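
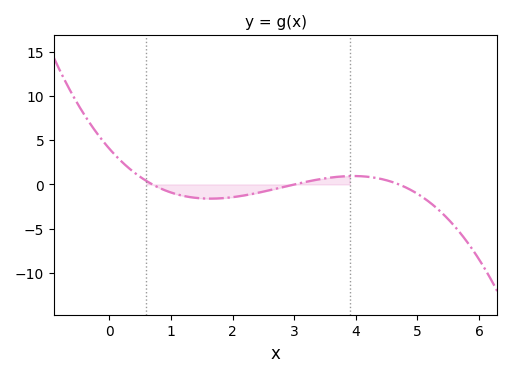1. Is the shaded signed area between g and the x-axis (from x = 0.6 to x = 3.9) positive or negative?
negative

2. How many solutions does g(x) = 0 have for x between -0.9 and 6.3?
3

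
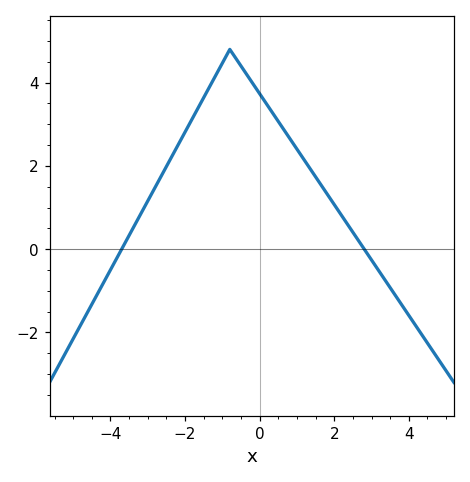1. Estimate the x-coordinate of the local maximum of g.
-0.798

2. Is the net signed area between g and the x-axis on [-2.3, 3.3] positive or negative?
positive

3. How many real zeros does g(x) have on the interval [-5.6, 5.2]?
2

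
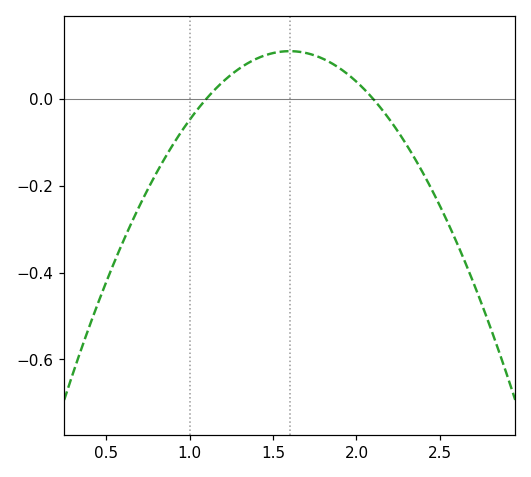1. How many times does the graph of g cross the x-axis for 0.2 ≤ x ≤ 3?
2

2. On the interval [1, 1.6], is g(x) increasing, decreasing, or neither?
increasing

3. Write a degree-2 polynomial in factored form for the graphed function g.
y = -0.44(x - 1.1)(x - 2.1)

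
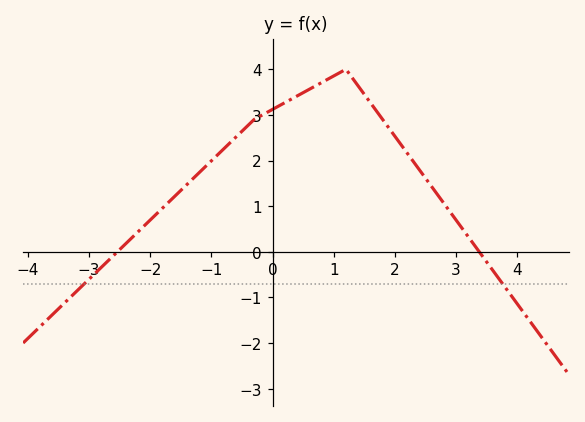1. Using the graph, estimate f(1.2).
4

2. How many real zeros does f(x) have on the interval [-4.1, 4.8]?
2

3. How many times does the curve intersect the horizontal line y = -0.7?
2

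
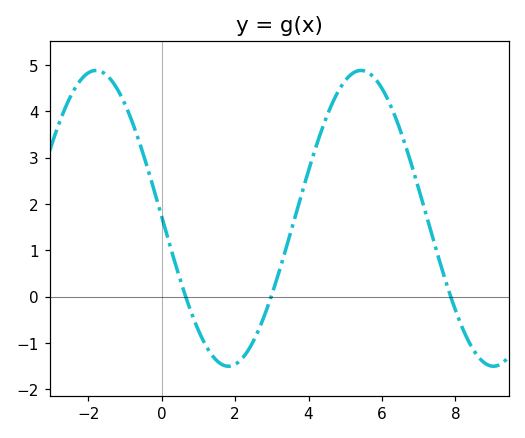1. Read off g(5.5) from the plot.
4.87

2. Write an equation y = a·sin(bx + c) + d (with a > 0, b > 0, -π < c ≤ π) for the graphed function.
y = 3.19sin(0.87x + 3.13) + 1.69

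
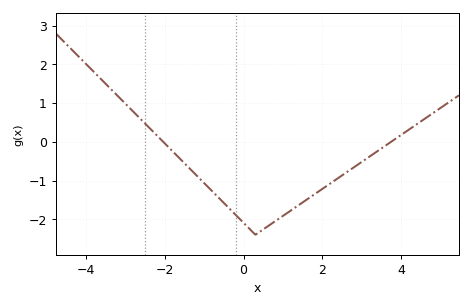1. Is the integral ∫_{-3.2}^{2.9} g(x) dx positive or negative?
negative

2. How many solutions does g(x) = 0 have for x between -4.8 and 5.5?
2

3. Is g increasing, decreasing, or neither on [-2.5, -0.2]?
decreasing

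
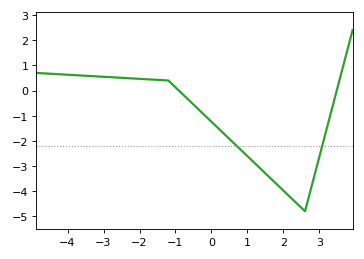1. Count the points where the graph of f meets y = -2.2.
2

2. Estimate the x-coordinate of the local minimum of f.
2.6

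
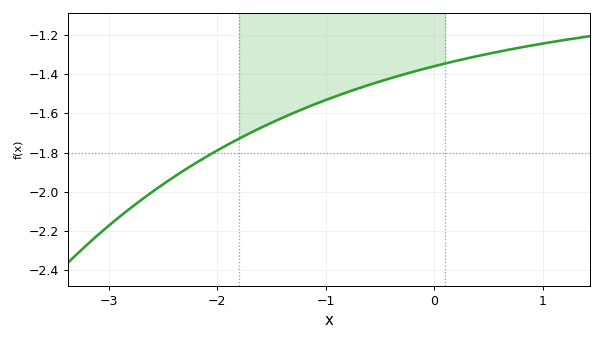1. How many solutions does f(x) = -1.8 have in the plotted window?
1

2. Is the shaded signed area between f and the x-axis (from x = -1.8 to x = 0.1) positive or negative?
negative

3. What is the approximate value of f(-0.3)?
-1.4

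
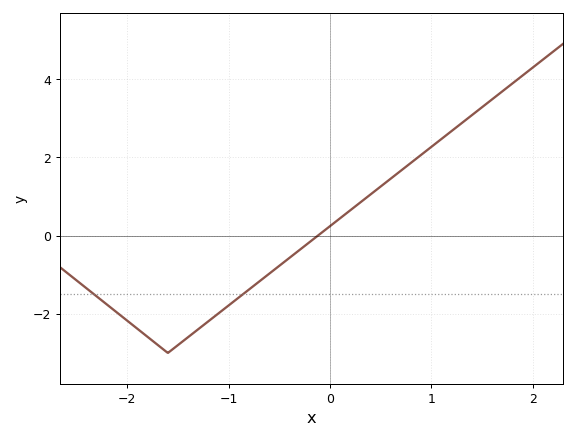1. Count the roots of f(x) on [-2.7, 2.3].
1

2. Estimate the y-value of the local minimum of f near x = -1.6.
-3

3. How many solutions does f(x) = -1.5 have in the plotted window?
2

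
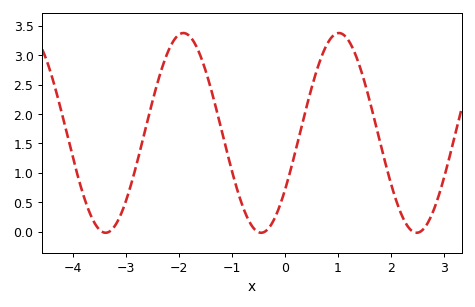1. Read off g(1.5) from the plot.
2.56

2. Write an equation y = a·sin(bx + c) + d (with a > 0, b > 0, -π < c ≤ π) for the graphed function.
y = 1.7sin(2.14x - 0.612) + 1.68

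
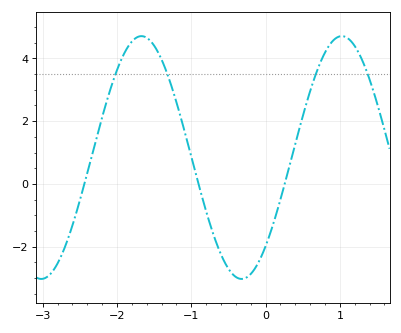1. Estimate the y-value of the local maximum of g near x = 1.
4.71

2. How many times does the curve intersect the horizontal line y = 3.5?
4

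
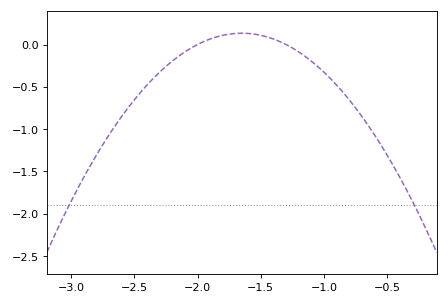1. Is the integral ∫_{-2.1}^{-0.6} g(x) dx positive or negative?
negative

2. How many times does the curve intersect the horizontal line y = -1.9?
2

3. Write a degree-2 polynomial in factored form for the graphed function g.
y = -1.09(x + 2)(x + 1.3)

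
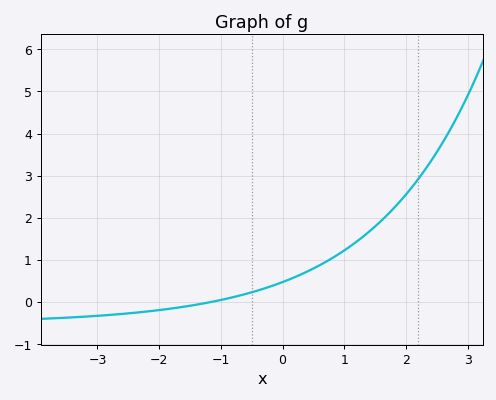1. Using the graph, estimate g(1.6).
1.9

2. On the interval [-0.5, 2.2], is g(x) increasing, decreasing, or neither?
increasing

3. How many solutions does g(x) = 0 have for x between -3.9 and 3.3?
1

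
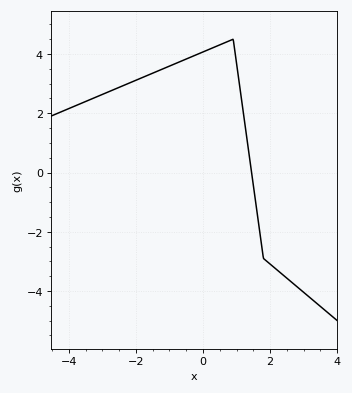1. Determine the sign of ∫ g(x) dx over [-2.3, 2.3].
positive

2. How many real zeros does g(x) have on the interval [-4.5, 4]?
1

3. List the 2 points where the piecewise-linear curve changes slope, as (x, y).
(0.9, 4.5); (1.8, -2.9)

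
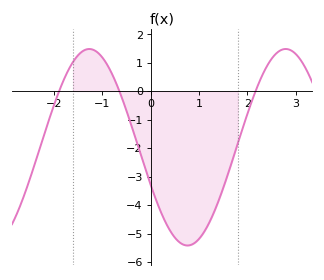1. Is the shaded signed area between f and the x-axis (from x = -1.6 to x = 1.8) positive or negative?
negative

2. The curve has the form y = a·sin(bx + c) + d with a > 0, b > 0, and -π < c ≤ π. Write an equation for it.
y = 3.45sin(1.55x - 2.75) - 1.97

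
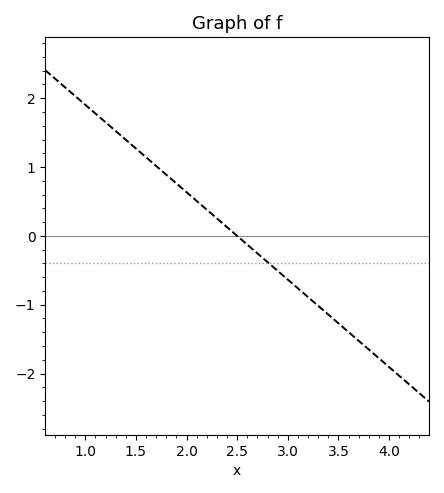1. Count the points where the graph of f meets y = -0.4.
1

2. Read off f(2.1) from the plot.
0.508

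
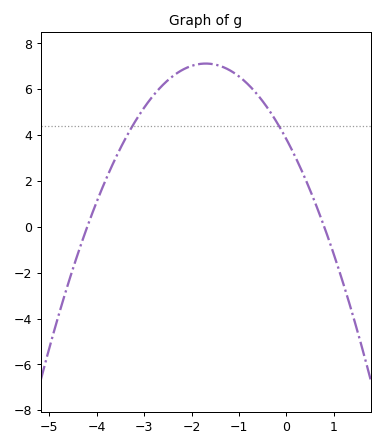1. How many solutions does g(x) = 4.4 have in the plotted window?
2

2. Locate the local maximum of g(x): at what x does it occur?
-1.7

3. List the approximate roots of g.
-4.2, 0.8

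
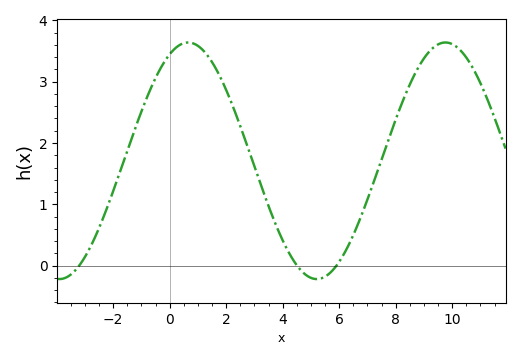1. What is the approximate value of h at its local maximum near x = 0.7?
3.64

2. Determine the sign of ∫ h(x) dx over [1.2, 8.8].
positive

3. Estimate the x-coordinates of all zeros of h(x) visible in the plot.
-3.2, 4.51, 5.91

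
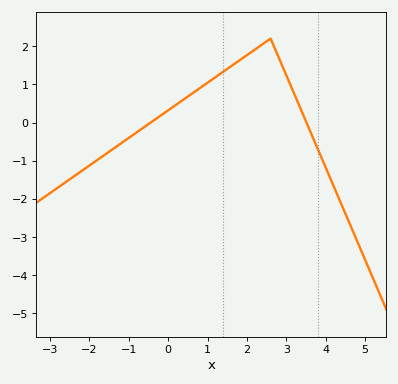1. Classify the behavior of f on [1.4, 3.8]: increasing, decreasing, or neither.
neither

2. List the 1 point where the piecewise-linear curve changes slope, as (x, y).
(2.6, 2.2)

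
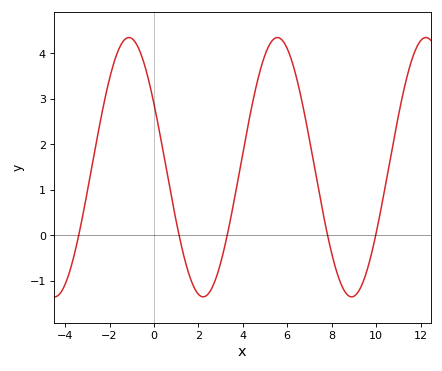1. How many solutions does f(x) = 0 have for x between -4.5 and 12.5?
5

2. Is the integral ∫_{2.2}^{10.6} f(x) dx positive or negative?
positive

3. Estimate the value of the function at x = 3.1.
-0.42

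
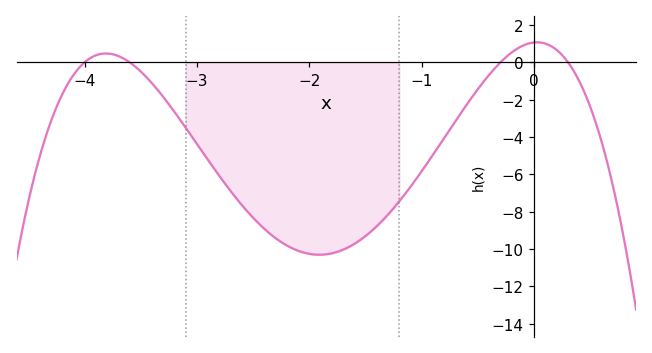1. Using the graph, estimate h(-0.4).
-0.6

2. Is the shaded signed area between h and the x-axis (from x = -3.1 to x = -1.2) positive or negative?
negative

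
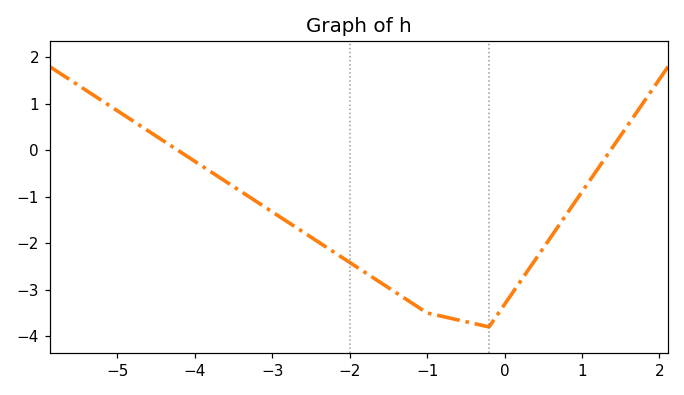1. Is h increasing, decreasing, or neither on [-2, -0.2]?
decreasing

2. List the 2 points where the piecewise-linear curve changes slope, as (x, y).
(-1, -3.5); (-0.2, -3.8)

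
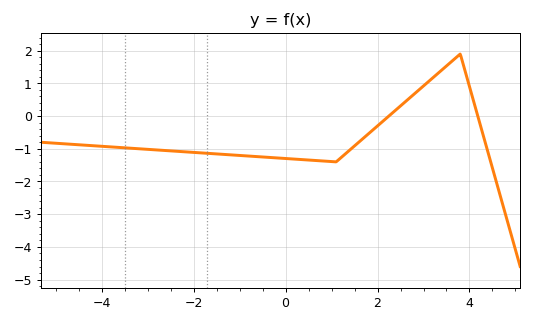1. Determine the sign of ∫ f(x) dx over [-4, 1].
negative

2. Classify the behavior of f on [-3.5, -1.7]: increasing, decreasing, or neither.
decreasing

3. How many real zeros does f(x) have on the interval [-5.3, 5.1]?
2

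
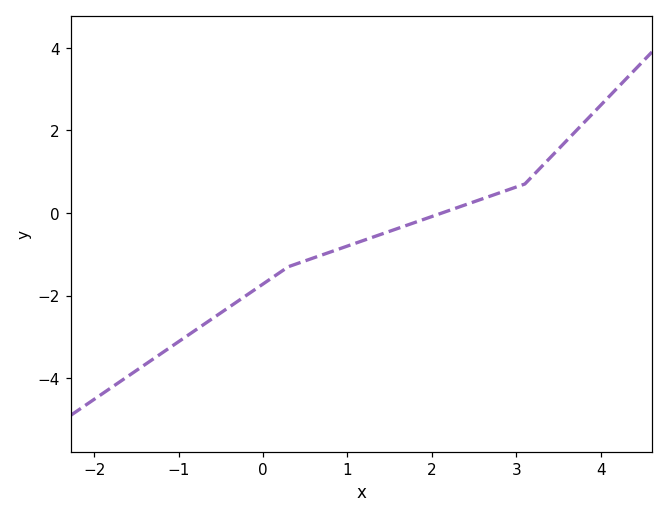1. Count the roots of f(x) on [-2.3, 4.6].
1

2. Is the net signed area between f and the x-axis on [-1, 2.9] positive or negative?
negative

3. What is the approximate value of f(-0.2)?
-2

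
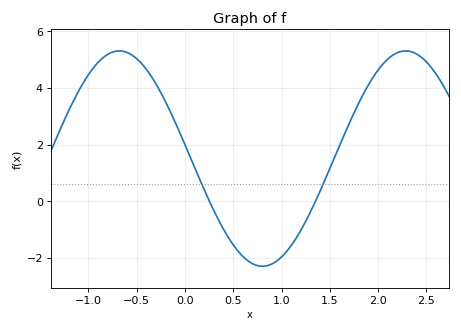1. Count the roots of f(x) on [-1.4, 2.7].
2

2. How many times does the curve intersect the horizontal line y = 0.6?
2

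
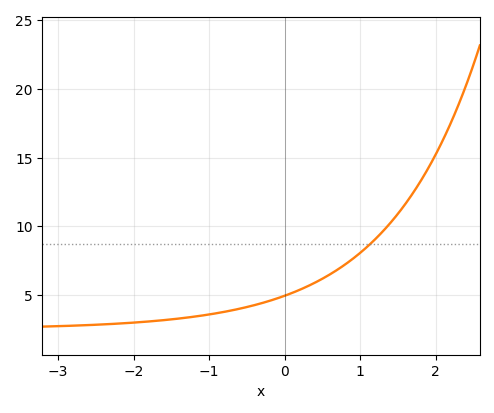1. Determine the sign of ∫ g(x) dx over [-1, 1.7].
positive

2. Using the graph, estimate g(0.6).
6.5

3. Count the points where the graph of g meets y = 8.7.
1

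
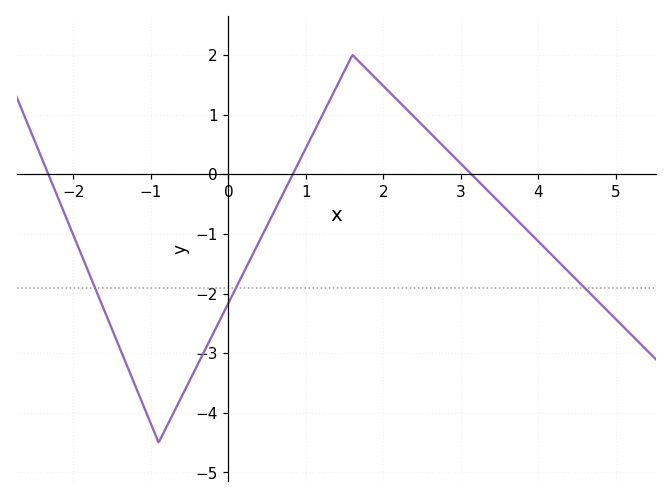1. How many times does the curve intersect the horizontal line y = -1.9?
3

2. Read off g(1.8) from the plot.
1.74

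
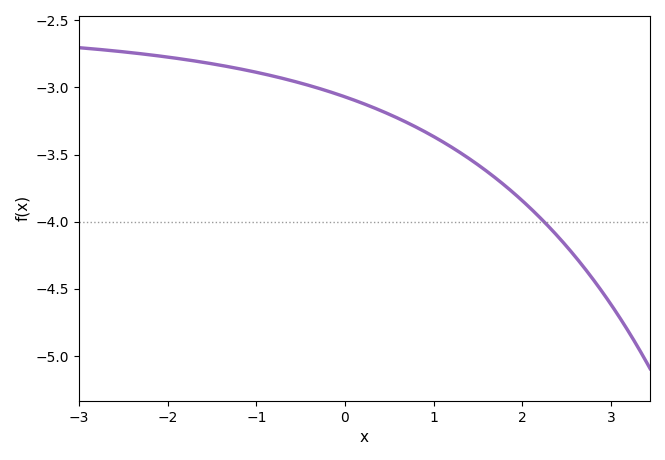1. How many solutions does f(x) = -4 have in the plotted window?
1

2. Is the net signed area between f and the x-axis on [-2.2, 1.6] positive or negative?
negative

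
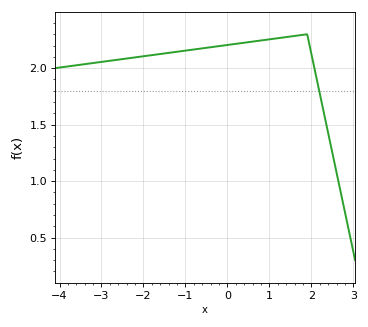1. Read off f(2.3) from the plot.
1.6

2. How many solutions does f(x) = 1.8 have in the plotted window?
1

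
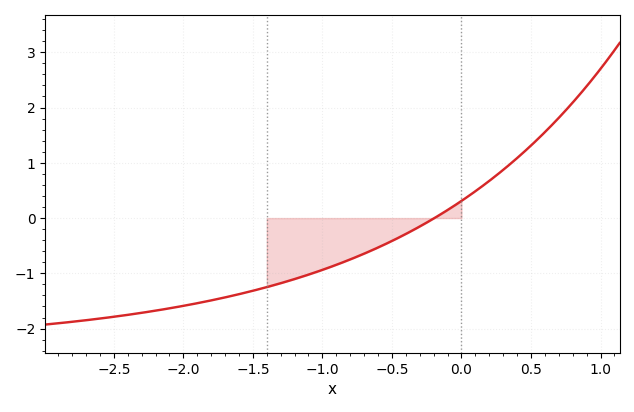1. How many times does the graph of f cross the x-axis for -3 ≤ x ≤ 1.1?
1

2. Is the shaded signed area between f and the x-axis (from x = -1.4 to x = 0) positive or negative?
negative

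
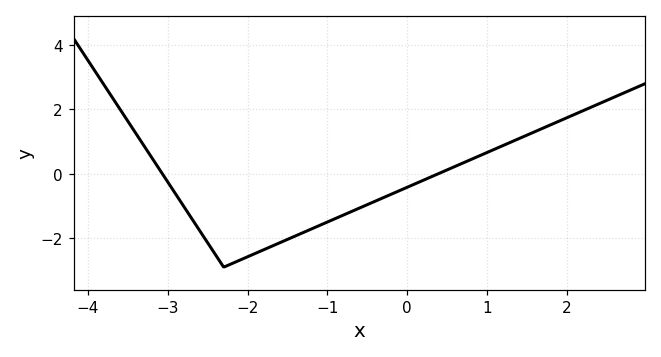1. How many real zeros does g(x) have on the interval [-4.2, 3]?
2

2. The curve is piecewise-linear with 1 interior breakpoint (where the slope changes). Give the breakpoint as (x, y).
(-2.3, -2.9)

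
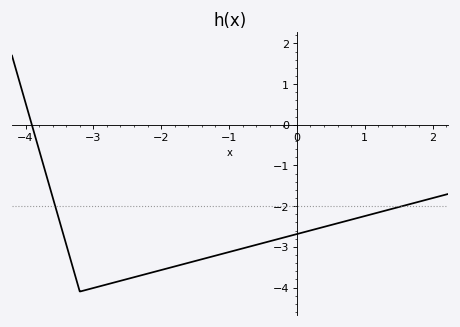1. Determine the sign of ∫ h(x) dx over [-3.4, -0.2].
negative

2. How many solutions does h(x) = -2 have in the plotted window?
2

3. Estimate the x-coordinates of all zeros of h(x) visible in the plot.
-3.9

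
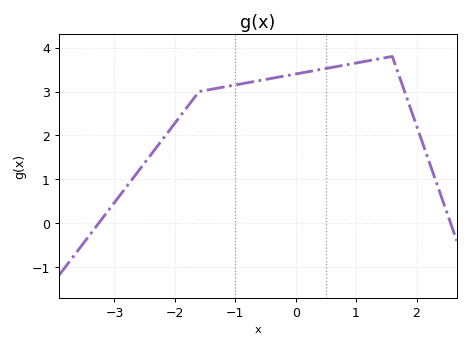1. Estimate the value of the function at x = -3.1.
0.3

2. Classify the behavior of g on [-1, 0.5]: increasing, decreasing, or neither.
increasing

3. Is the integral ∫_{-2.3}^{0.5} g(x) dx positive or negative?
positive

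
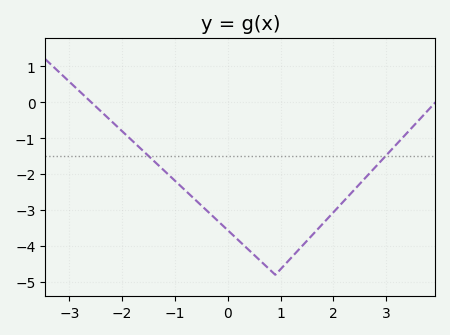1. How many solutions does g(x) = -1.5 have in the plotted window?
2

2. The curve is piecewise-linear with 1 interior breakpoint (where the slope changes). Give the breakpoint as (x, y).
(0.9, -4.8)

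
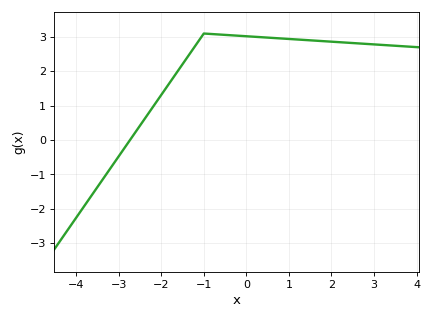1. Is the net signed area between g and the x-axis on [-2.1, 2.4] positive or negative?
positive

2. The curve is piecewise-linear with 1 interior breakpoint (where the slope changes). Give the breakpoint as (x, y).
(-1, 3.1)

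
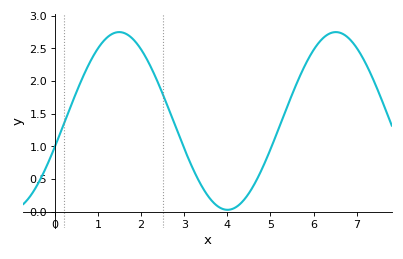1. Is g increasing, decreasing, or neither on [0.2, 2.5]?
neither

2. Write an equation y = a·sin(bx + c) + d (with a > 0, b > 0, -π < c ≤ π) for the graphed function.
y = 1.36sin(1.2x - 0.29) + 1.39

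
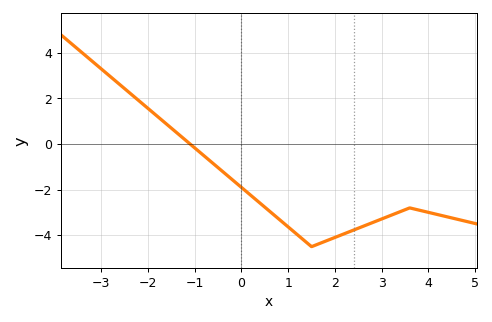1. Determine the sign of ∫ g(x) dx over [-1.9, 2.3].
negative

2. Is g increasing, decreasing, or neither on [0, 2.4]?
neither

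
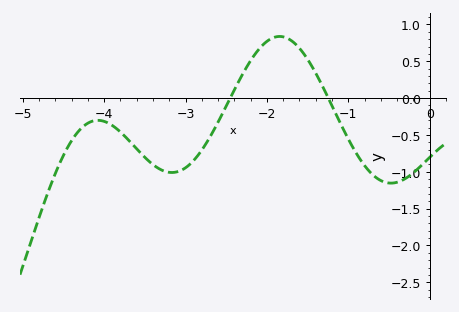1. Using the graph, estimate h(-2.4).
0.111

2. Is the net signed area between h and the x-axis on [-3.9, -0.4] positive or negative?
negative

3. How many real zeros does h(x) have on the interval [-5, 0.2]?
2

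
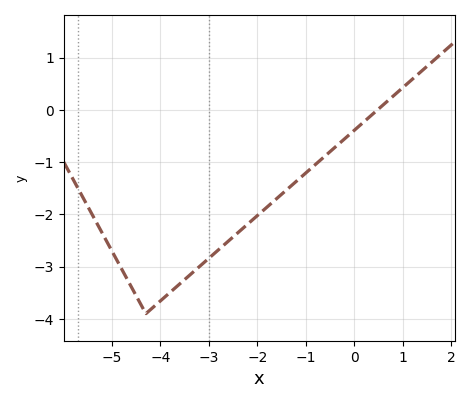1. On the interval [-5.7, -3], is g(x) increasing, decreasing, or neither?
neither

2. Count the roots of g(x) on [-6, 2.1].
1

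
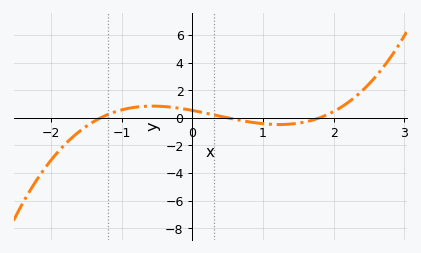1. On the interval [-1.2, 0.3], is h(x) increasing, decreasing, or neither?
neither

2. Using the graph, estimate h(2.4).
1.94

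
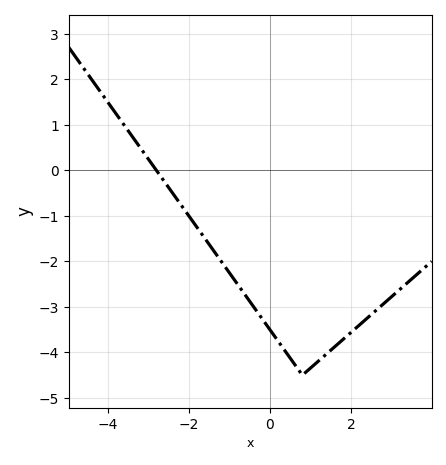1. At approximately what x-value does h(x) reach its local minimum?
0.799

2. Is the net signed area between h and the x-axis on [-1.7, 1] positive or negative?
negative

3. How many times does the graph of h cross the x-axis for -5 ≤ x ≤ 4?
1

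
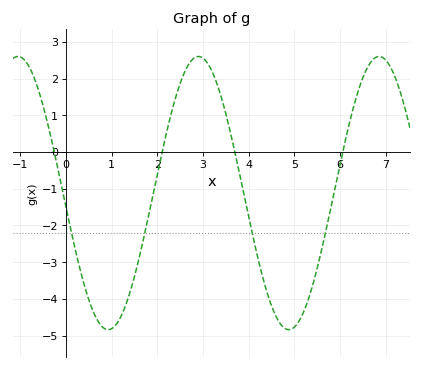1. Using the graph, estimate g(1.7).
-2.36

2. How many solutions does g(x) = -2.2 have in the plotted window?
4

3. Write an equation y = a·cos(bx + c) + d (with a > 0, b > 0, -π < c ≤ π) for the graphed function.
y = 3.72cos(1.59x + 1.67) - 1.12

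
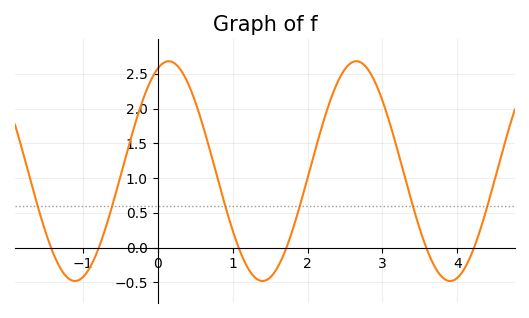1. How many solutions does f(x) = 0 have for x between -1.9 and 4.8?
6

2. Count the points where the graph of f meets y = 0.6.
6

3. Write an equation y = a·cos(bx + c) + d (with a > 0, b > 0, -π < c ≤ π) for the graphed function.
y = 1.58cos(2.5x - 0.37) + 1.1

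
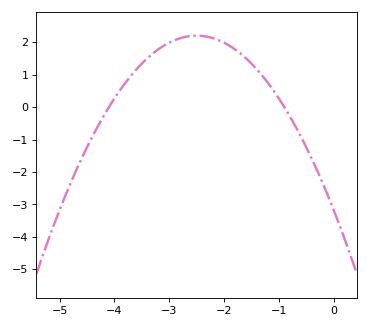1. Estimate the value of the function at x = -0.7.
-0.6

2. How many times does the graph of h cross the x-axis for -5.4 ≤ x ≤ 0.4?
2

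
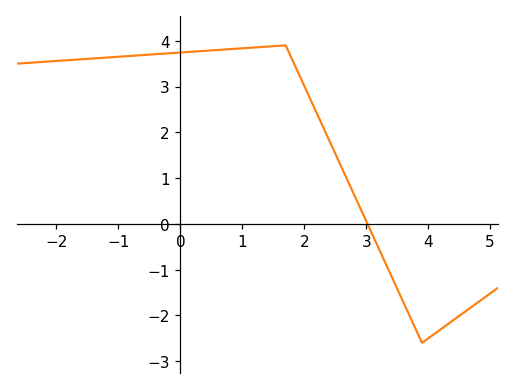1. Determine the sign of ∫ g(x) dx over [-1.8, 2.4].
positive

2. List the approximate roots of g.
3.02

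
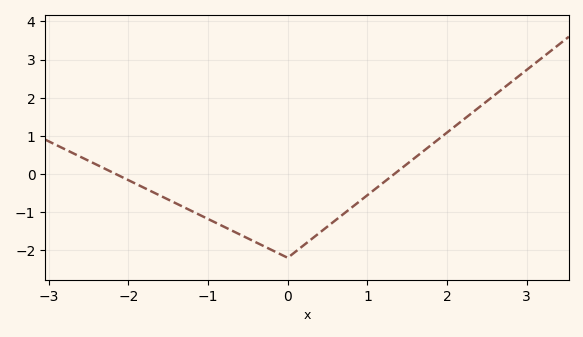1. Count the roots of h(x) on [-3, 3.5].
2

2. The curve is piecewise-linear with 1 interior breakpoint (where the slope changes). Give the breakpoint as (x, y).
(0, -2.2)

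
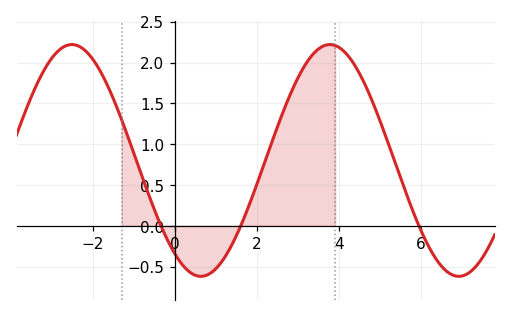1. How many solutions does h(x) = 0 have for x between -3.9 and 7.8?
3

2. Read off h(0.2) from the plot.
-0.5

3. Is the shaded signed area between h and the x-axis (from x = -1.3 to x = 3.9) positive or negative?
positive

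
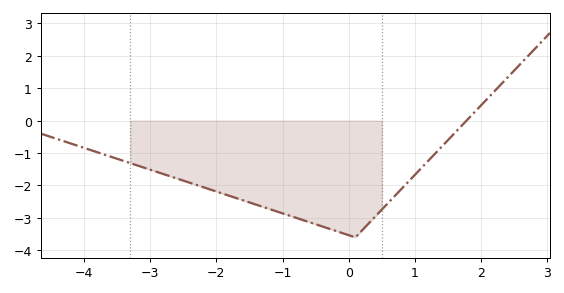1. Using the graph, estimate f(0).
-3.5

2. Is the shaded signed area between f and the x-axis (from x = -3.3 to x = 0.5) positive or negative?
negative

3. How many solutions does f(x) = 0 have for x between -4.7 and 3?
1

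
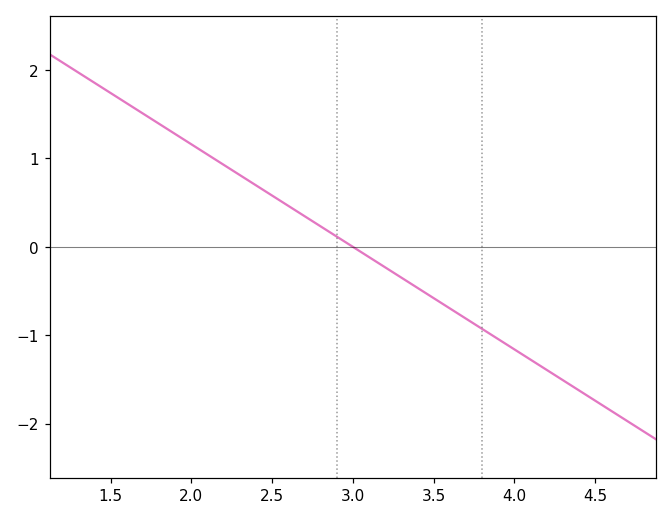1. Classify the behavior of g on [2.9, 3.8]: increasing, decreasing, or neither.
decreasing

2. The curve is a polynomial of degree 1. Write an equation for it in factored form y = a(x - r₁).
y = -1.16(x - 3)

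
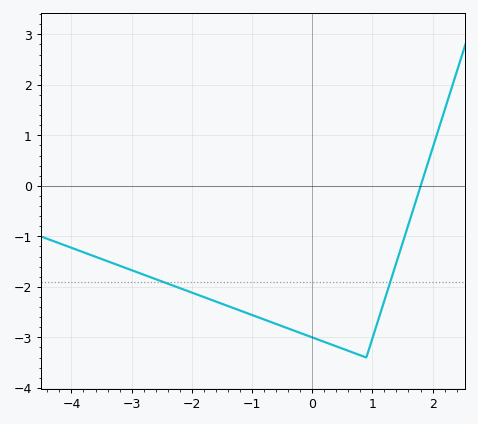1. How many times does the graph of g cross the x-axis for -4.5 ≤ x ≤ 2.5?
1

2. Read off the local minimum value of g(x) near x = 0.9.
-3.4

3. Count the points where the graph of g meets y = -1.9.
2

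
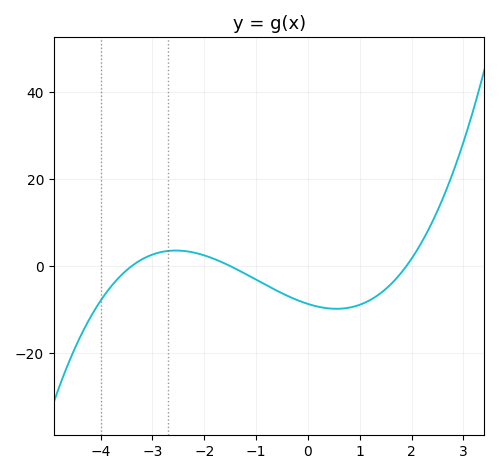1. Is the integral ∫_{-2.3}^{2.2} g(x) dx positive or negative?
negative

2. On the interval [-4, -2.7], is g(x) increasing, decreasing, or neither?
increasing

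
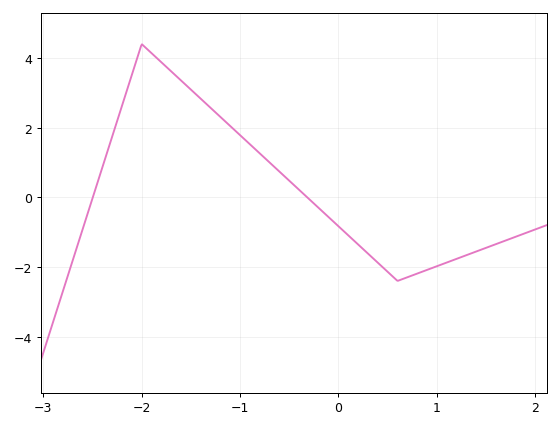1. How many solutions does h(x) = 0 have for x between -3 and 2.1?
2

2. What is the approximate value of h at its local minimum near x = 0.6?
-2.4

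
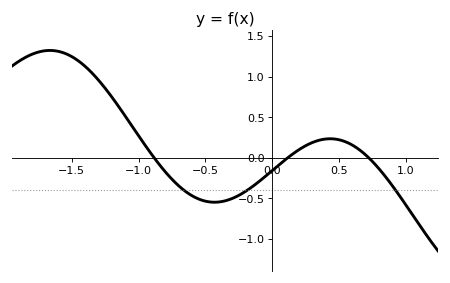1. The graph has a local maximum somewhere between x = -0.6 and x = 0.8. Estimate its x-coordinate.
0.45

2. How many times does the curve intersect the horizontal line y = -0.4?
3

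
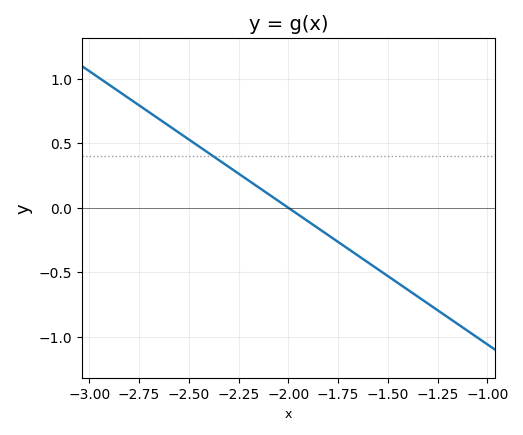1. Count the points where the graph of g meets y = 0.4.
1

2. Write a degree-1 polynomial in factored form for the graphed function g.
y = -1.06(x + 2)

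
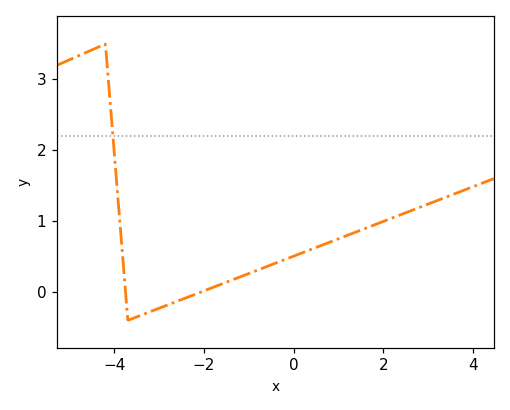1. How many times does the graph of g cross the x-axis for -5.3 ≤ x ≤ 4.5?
2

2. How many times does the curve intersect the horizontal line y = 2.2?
1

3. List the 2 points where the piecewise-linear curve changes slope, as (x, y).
(-4.2, 3.5); (-3.7, -0.4)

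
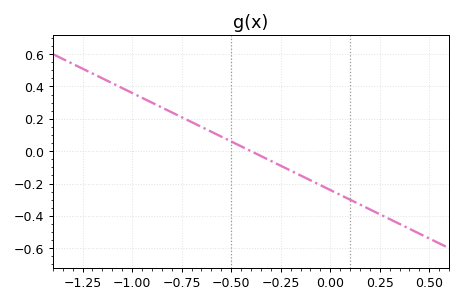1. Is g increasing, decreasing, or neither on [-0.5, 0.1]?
decreasing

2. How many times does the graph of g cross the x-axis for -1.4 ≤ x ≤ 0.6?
1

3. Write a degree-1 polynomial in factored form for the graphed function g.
y = -0.6(x + 0.4)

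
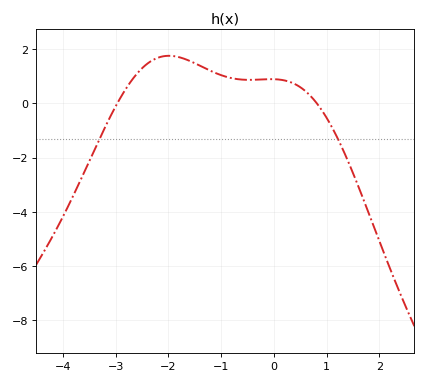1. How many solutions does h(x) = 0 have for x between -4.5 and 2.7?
2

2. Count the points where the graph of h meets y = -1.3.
2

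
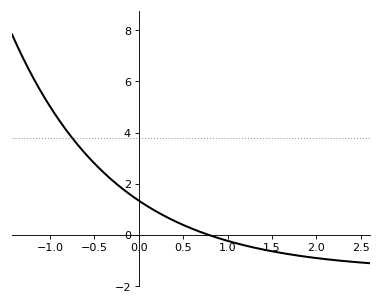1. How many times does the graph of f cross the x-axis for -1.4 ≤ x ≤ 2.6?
1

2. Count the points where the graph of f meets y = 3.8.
1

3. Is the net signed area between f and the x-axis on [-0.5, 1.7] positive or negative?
positive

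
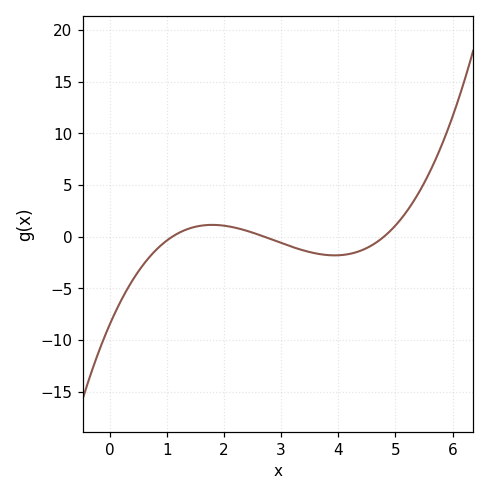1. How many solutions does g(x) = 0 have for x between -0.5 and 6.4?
3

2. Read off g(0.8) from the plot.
-1.37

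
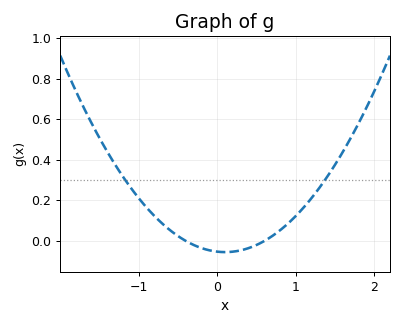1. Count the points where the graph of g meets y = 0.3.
2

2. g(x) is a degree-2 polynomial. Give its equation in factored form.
y = 0.22(x + 0.4)(x - 0.6)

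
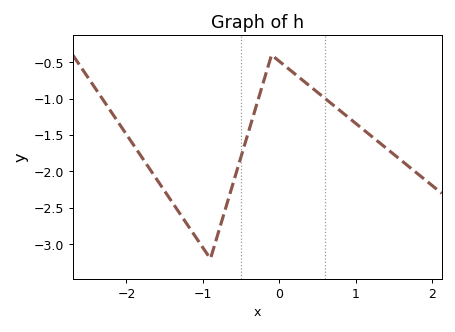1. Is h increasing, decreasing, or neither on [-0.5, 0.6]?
neither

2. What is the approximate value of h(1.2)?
-1.5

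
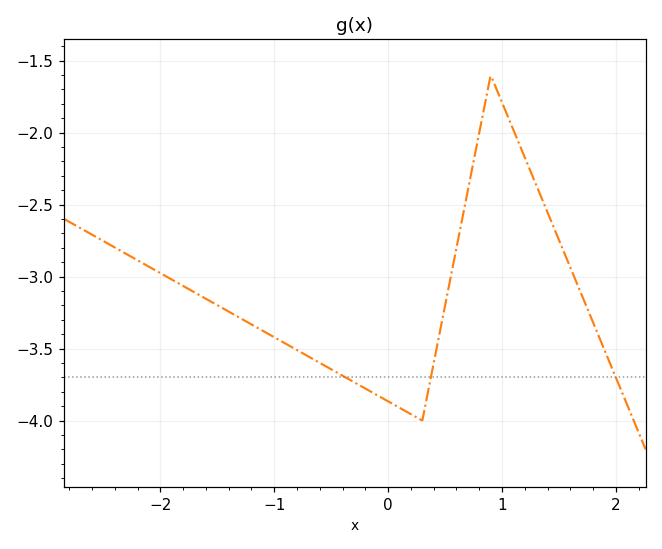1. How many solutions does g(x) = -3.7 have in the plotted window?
3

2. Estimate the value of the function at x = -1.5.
-3.2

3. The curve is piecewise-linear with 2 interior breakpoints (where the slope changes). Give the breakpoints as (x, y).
(0.3, -4); (0.9, -1.6)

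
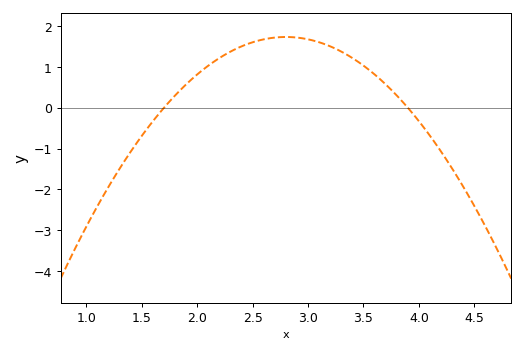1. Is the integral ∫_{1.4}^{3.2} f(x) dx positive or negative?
positive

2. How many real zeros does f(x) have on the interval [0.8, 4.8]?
2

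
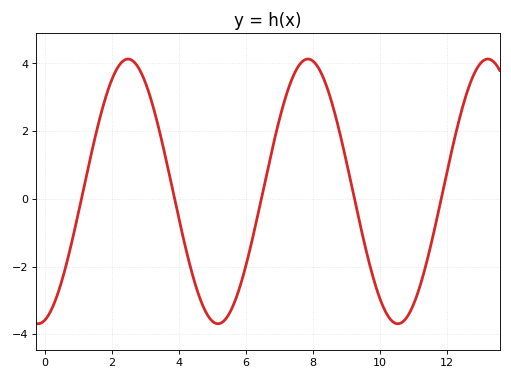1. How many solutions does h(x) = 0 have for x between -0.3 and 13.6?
5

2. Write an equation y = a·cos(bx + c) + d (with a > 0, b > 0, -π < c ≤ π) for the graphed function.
y = 3.91cos(1.17x - 2.9) + 0.22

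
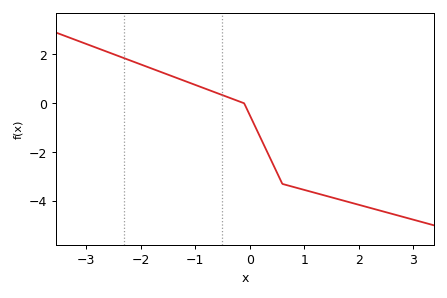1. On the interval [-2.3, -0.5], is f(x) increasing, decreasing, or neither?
decreasing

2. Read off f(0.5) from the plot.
-2.83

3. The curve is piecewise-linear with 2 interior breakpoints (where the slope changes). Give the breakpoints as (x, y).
(-0.1, 0); (0.6, -3.3)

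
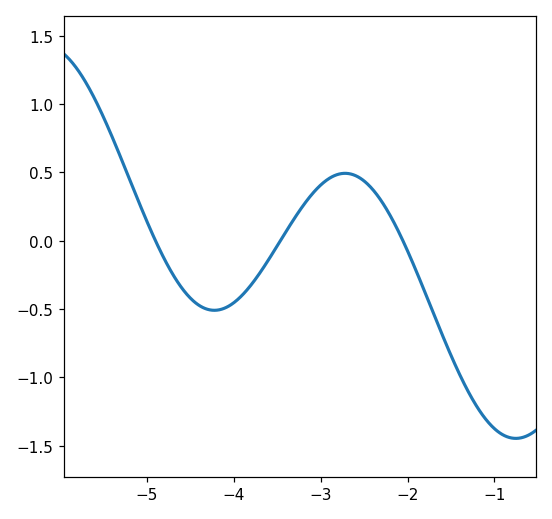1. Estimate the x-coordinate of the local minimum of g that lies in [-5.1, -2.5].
-4.22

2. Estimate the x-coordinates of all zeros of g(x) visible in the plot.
-4.9, -3.46, -2.05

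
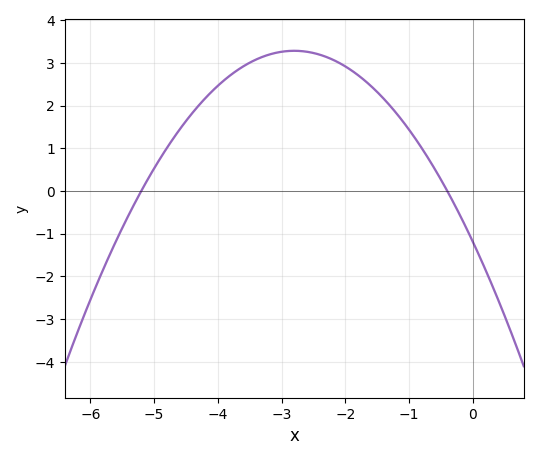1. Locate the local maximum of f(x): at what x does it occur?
-2.8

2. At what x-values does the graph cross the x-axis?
-5.2, -0.4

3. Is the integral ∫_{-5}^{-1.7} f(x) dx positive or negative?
positive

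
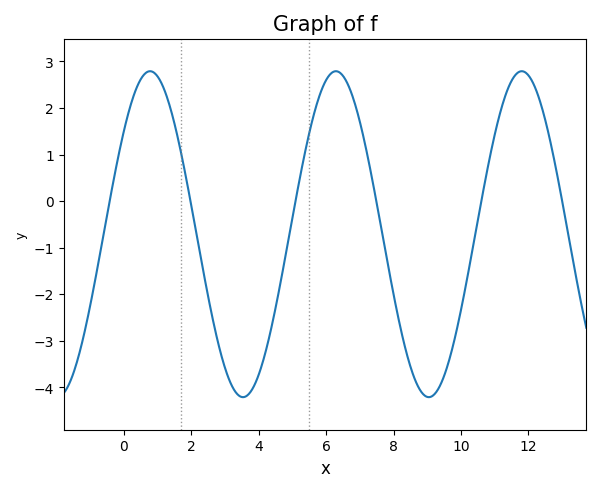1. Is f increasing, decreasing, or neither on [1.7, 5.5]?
neither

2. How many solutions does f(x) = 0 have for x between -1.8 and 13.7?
6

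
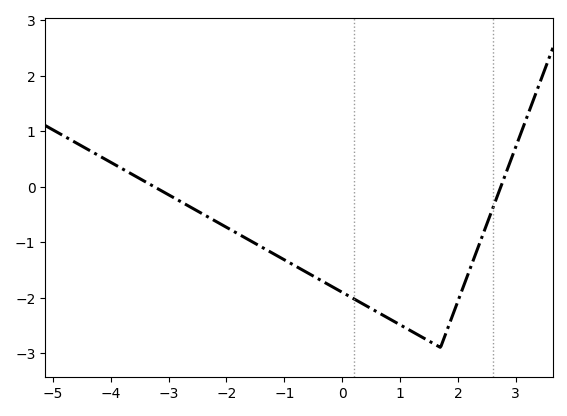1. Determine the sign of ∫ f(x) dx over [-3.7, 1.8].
negative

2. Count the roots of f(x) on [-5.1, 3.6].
2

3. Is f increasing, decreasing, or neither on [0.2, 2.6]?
neither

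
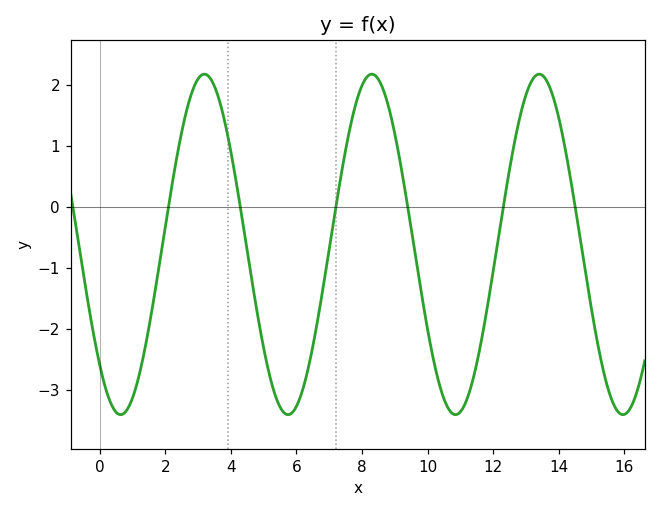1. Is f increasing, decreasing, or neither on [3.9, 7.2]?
neither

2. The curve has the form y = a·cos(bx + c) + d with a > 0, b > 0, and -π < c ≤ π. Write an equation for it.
y = 2.79cos(1.2x + 2.4) - 0.62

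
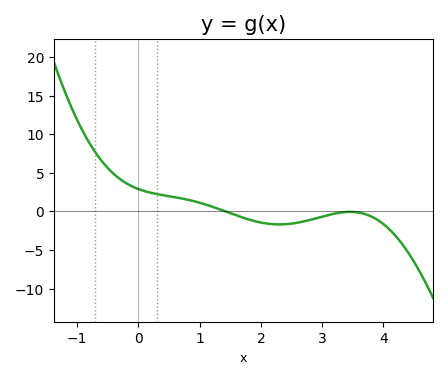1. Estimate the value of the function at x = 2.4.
-1.5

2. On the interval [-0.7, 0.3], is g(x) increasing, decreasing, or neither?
decreasing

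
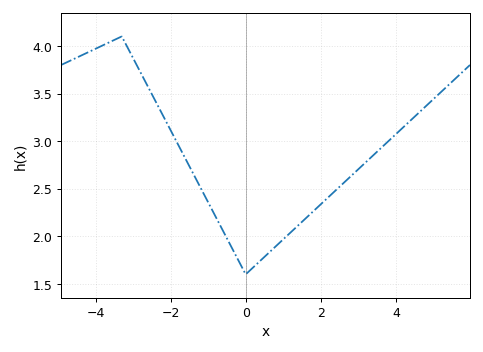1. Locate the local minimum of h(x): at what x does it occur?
0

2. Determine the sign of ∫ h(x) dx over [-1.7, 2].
positive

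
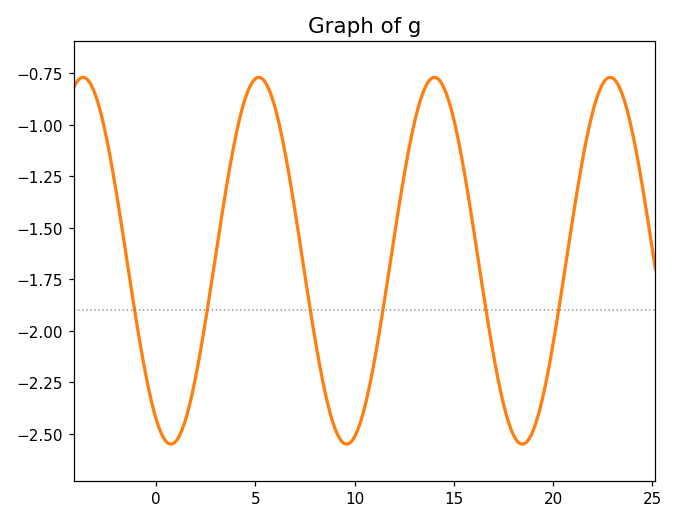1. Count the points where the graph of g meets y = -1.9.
6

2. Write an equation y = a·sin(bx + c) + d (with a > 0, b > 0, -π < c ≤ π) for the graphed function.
y = 0.89sin(0.71x - 2.1) - 1.66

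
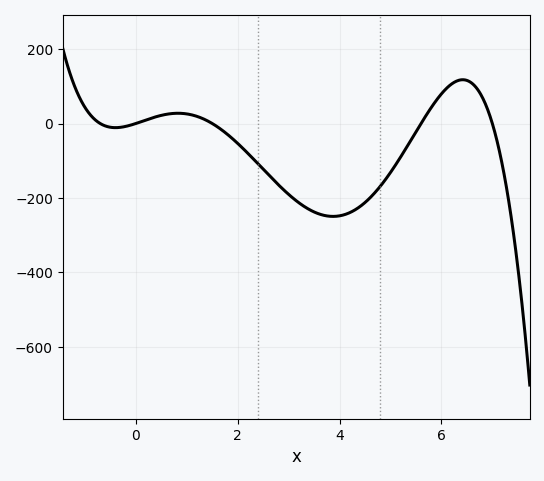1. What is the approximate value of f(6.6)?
100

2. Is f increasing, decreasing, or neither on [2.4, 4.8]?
neither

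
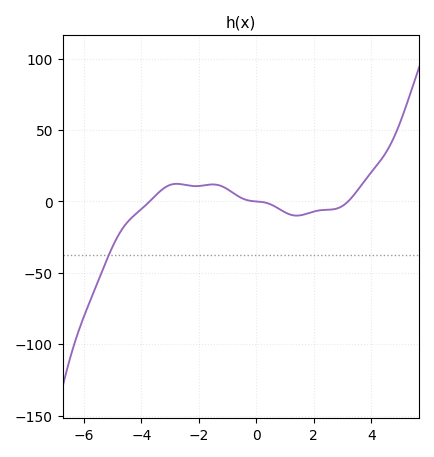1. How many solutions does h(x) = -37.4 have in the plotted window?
1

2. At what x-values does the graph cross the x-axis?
-3.71, 0, 3.19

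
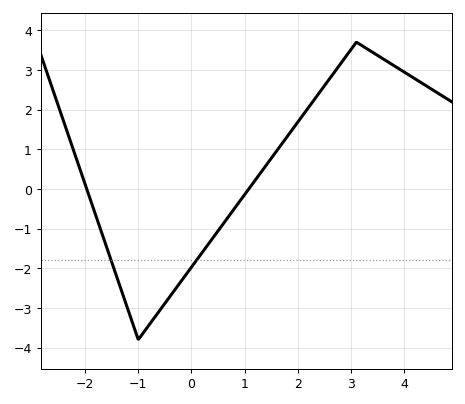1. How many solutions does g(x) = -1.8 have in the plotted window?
2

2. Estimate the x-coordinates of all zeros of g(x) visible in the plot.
-2, 1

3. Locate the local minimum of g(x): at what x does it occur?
-1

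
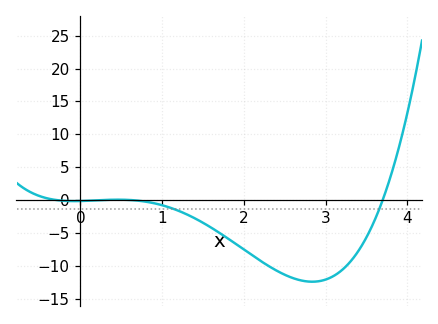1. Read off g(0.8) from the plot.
-0.258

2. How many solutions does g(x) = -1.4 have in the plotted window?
2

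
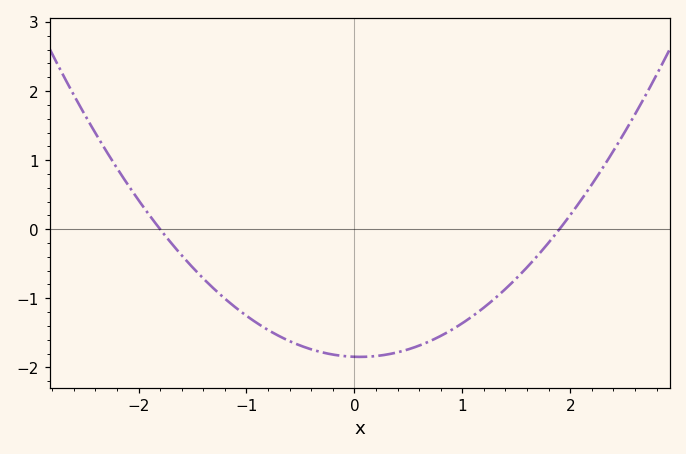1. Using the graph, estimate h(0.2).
-1.84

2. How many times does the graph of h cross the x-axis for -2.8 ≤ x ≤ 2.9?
2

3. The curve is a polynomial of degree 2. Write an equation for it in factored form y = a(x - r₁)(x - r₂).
y = 0.54(x + 1.8)(x - 1.9)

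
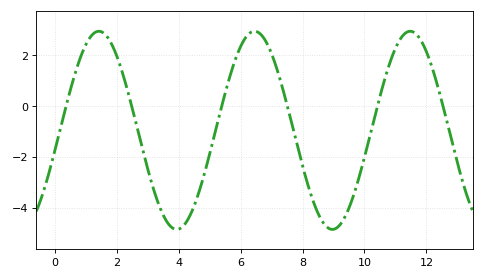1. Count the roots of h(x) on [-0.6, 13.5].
6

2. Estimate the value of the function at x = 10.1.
-1.6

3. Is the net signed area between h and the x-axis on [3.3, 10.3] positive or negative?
negative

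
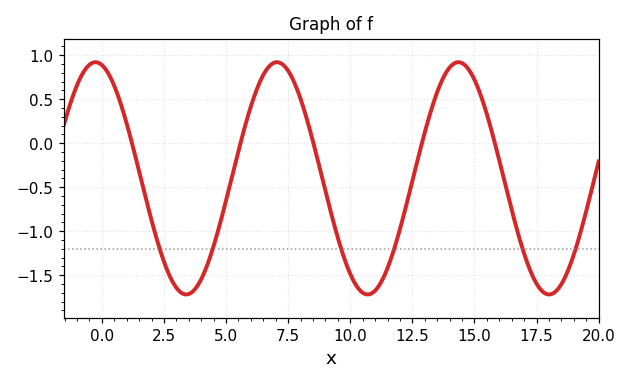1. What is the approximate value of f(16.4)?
-0.65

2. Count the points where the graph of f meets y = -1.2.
6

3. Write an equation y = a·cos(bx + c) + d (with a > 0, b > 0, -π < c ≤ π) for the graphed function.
y = 1.32cos(0.86x + 0.22) - 0.4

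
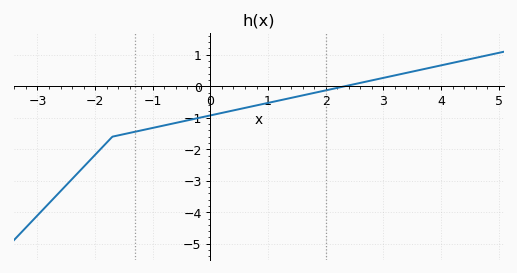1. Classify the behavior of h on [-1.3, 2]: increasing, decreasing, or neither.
increasing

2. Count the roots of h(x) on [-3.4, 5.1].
1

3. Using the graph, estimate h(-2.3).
-2.8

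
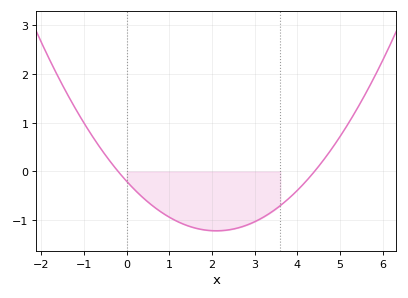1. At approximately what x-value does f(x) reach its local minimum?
2.1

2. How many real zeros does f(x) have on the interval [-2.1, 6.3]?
2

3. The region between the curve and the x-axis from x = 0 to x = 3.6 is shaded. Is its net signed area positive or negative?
negative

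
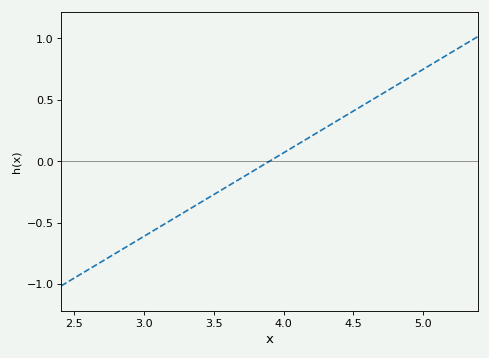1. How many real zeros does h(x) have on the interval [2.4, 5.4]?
1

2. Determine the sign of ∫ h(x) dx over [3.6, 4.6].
positive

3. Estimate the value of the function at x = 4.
0.068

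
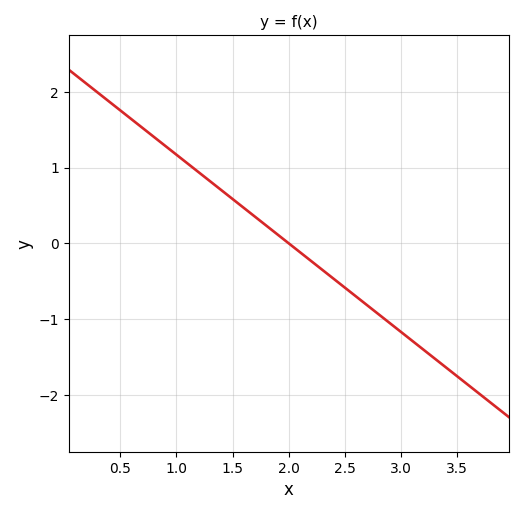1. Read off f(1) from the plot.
1.17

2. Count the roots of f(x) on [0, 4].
1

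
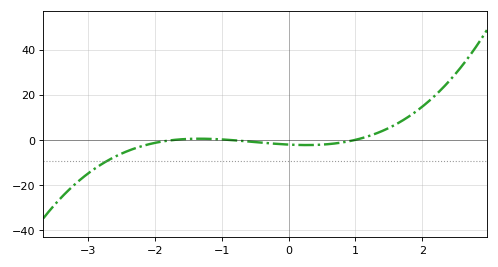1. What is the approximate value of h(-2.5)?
-6.14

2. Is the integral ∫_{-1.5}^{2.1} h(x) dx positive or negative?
positive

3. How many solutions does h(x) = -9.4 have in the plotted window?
1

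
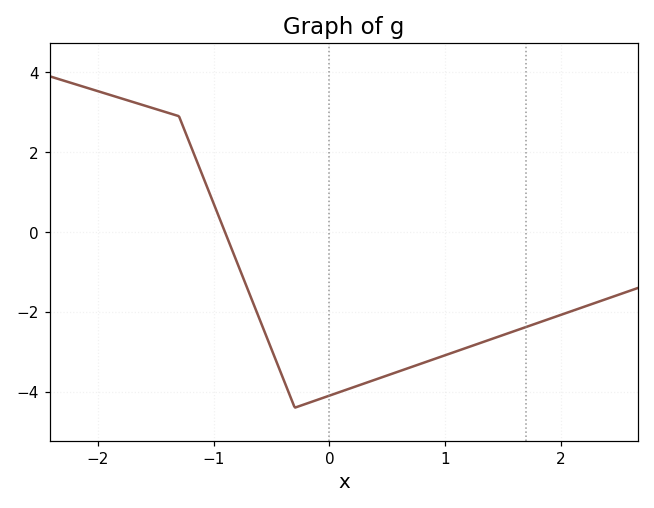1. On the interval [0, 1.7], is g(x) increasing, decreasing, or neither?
increasing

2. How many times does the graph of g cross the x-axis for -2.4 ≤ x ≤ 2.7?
1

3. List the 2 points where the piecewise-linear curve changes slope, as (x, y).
(-1.3, 2.9); (-0.3, -4.4)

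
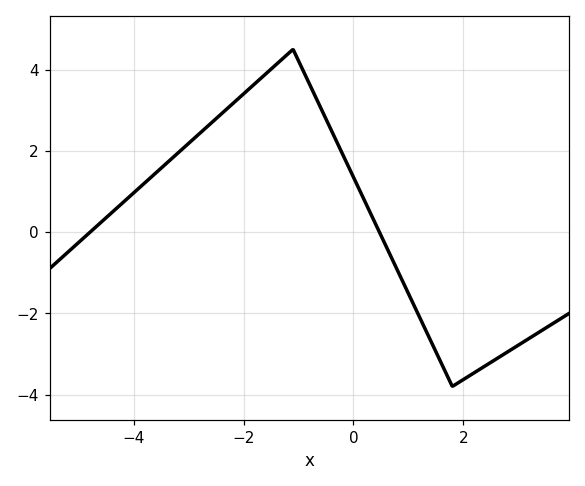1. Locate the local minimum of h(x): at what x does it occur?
1.8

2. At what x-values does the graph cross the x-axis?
-4.8, 0.4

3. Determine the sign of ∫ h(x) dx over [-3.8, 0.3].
positive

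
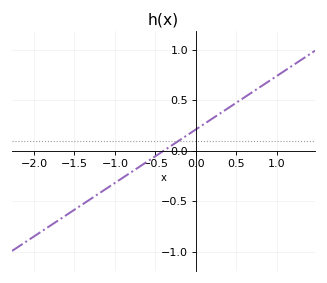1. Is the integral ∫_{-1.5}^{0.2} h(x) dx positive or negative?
negative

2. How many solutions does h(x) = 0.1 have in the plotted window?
1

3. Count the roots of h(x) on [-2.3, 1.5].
1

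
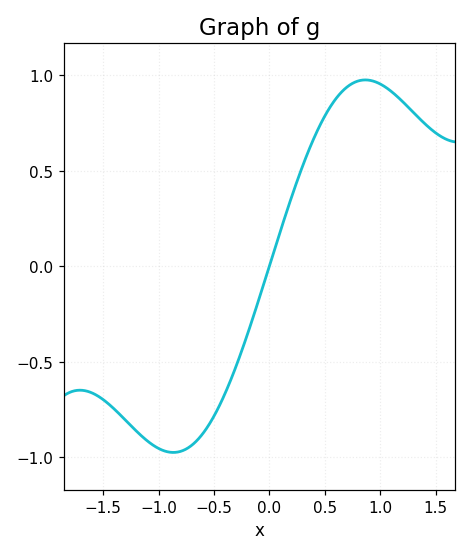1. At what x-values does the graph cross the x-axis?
0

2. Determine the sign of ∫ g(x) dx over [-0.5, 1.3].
positive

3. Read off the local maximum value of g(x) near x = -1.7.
-0.65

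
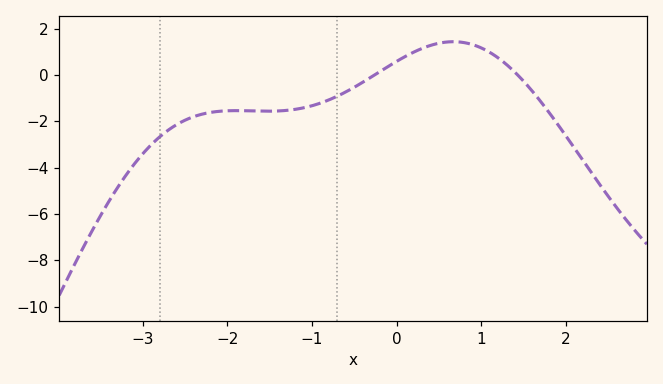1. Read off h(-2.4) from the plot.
-1.8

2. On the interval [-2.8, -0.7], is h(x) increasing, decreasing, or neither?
neither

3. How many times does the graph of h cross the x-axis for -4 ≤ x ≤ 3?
2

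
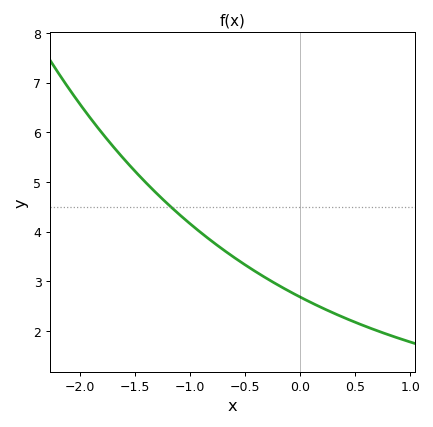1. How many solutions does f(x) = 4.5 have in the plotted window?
1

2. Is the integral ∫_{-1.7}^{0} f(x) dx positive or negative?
positive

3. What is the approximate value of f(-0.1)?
2.8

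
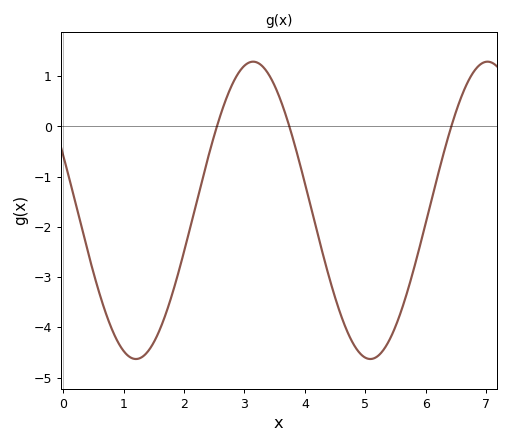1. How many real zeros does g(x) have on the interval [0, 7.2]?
3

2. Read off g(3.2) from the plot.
1.28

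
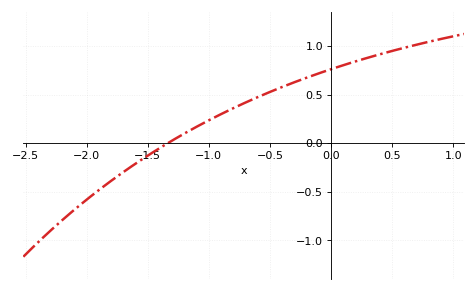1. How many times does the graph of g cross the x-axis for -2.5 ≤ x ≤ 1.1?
1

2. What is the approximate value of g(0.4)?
0.9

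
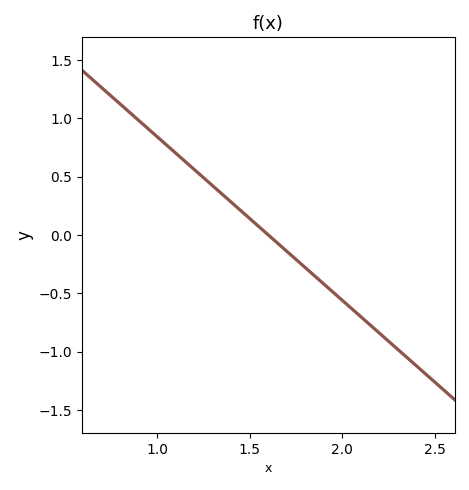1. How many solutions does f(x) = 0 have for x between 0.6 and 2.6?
1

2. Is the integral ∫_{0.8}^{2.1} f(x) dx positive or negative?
positive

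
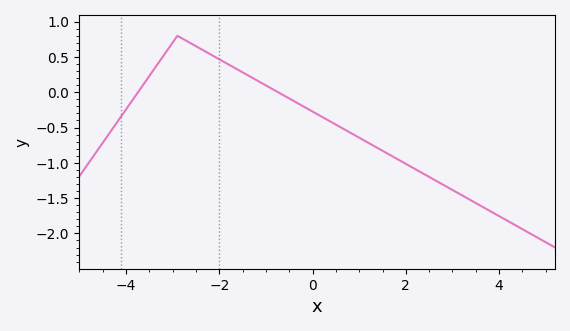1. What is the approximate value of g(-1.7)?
0.35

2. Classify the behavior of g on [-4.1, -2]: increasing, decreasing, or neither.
neither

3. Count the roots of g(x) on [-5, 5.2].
2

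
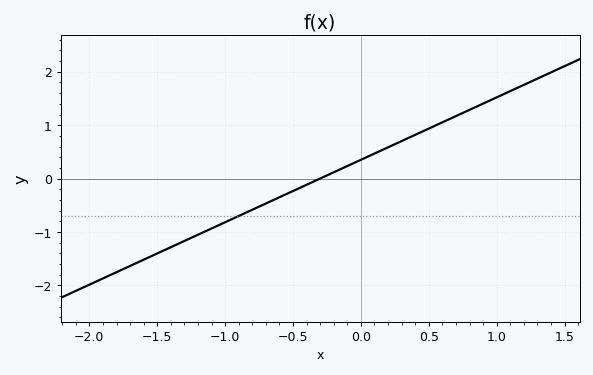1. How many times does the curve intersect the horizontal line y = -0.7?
1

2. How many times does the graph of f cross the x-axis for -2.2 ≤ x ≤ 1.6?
1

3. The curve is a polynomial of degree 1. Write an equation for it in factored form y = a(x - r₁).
y = 1.17(x + 0.3)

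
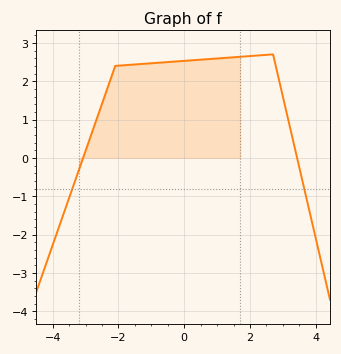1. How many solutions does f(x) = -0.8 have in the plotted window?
2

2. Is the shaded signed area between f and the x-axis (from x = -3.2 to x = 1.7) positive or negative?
positive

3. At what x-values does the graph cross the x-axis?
-3, 3.4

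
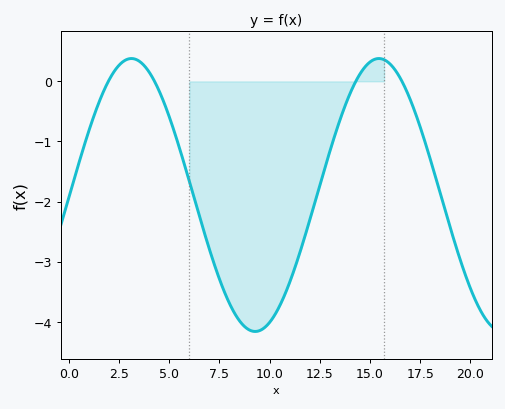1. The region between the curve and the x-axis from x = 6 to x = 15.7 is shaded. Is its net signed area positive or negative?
negative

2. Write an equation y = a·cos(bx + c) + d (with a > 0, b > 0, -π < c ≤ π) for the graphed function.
y = 2.27cos(0.51x - 1.6) - 1.89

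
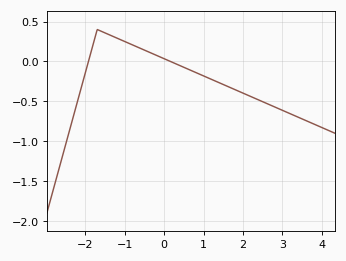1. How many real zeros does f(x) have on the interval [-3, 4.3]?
2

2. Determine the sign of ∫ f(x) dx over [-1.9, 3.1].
negative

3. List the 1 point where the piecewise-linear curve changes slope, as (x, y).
(-1.7, 0.4)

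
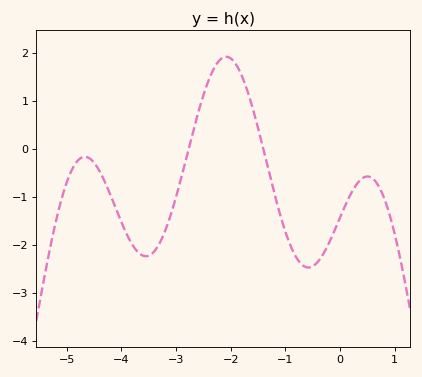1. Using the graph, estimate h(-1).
-1.73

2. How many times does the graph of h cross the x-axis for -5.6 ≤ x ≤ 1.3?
2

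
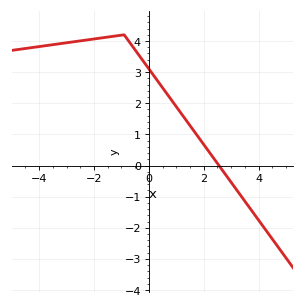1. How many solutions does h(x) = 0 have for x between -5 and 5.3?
1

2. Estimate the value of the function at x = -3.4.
3.89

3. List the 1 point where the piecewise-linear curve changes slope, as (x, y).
(-0.9, 4.2)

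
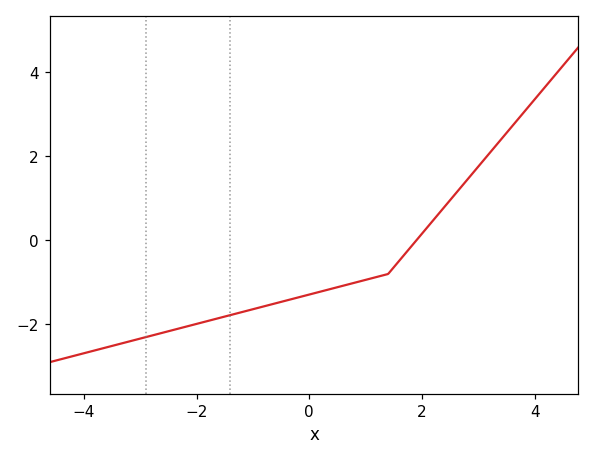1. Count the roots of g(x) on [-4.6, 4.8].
1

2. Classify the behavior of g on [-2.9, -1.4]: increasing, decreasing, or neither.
increasing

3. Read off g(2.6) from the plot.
1.12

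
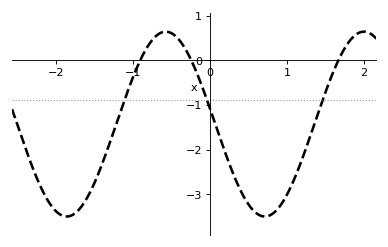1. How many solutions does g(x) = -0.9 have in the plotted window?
3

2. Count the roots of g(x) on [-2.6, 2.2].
3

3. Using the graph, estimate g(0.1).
-1.58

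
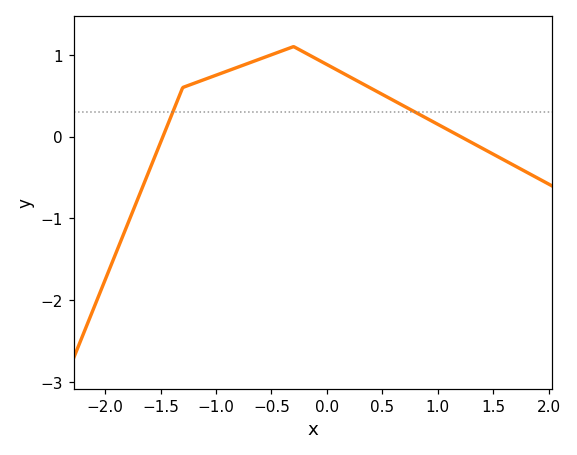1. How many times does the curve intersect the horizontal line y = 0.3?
2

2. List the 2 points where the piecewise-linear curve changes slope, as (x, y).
(-1.3, 0.6); (-0.3, 1.1)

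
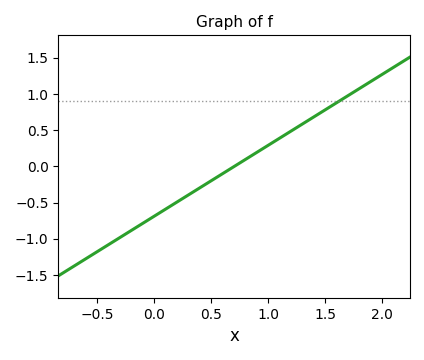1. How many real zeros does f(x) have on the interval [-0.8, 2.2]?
1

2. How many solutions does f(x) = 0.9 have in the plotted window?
1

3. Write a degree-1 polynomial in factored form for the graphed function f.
y = 0.98(x - 0.7)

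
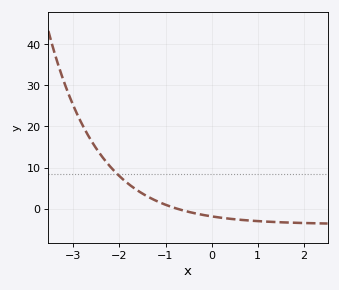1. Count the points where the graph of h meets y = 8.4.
1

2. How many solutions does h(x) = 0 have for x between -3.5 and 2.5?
1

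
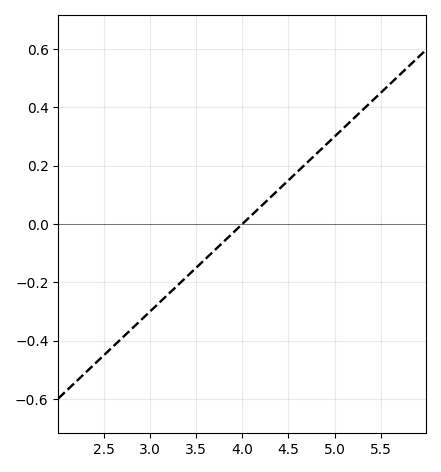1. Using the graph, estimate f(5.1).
0.33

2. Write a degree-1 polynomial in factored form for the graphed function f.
y = 0.3(x - 4)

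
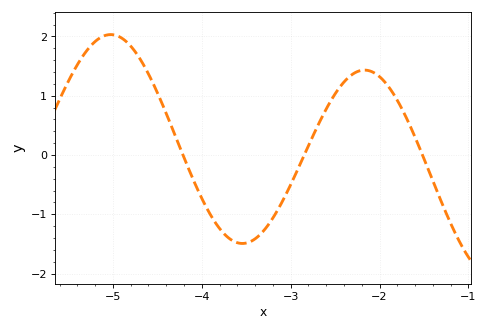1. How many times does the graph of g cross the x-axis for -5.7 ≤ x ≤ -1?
3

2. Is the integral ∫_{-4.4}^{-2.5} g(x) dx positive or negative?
negative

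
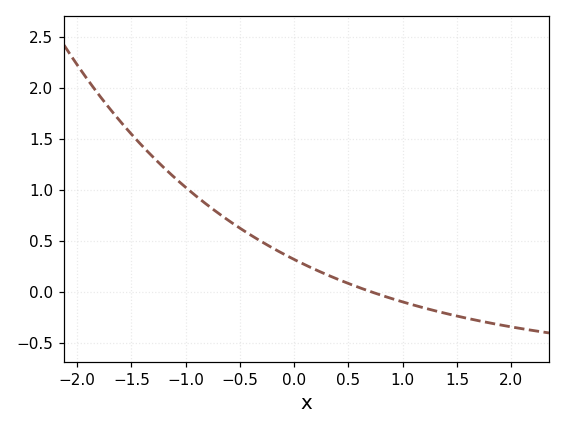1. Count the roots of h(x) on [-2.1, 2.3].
1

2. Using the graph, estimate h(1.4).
-0.2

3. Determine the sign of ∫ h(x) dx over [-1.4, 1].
positive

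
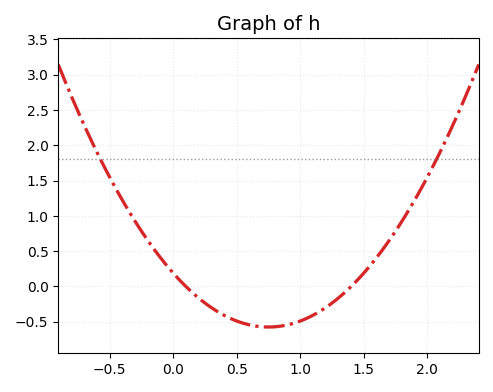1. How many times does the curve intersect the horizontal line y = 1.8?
2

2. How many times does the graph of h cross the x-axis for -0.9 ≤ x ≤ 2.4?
2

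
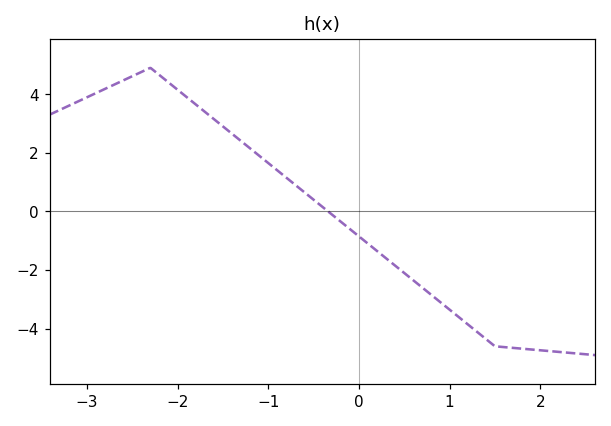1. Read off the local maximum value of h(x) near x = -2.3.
4.8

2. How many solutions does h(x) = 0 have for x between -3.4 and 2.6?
1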